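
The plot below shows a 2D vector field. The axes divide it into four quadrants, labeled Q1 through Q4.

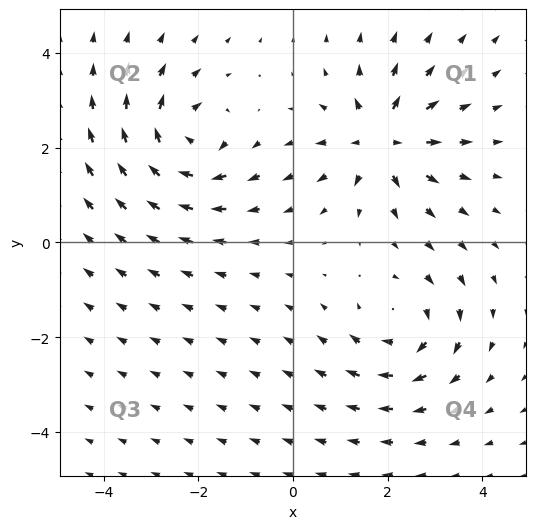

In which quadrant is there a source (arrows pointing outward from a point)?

The source sits at approximately (1.9, 2.2), which lies in quadrant Q1. The divergence there is about +6, positive as expected for a source.

Q1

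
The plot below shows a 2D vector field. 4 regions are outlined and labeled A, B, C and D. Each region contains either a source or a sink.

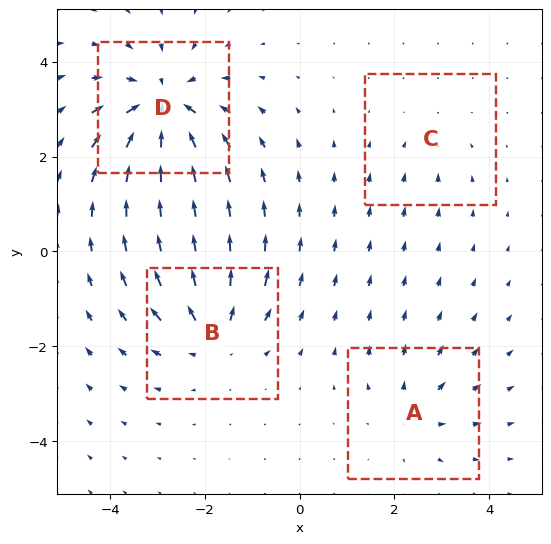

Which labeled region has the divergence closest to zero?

C

Divergence at each region's feature centre — A: about +3, B: about +5, C: about -2, D: about -7. Region C is closest to zero.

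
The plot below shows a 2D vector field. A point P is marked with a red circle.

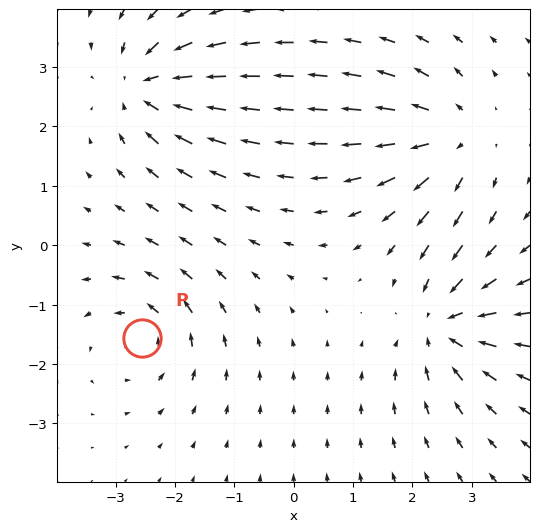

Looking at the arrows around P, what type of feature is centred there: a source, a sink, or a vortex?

At P (-2.6, -1.6) the arrows circulate counterclockwise. Divergence ≈0, curl about +4 — near-zero divergence with nonzero curl is a vortex.

vortex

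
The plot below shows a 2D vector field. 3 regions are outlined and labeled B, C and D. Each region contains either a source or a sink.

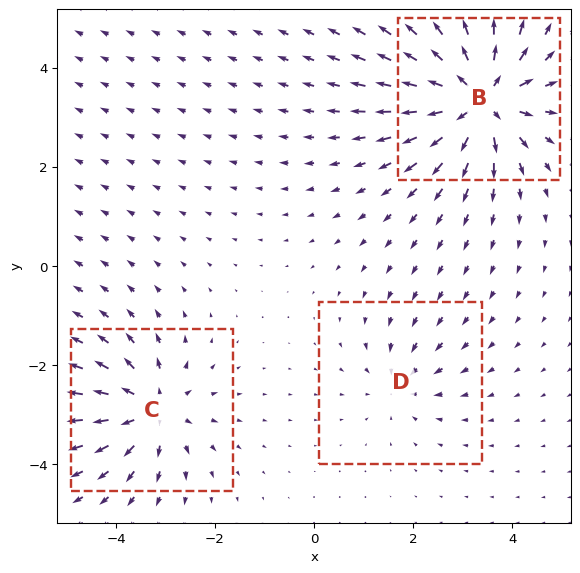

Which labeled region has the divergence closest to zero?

D

Divergence at each region's feature centre — B: about +7, C: about +4, D: about -3. Region D is closest to zero.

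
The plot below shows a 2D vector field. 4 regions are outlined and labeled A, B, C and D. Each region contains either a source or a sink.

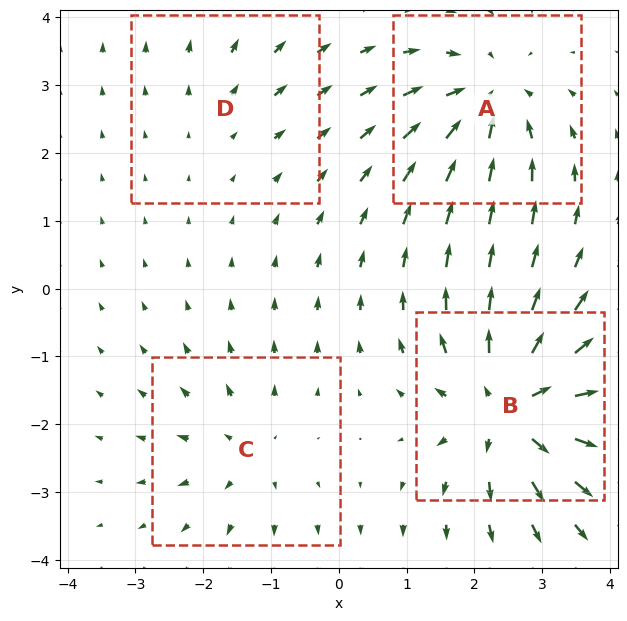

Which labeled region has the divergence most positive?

Divergence at each region's feature centre — A: about -6, B: about +8, C: about +4, D: about +2. Region B is most positive.

B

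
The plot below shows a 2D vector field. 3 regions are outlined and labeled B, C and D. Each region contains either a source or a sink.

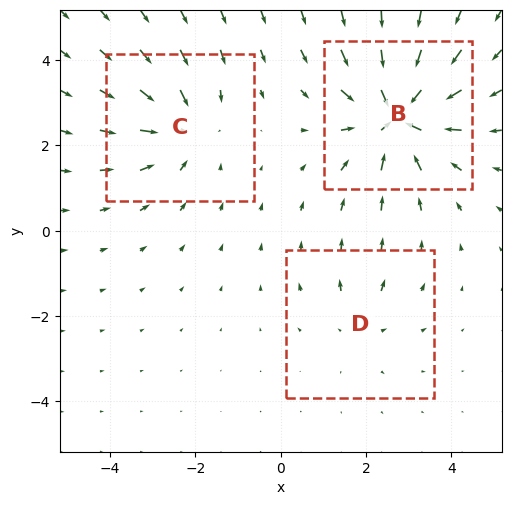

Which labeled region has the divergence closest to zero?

D

Divergence at each region's feature centre — B: about -5, C: about -3, D: about +2. Region D is closest to zero.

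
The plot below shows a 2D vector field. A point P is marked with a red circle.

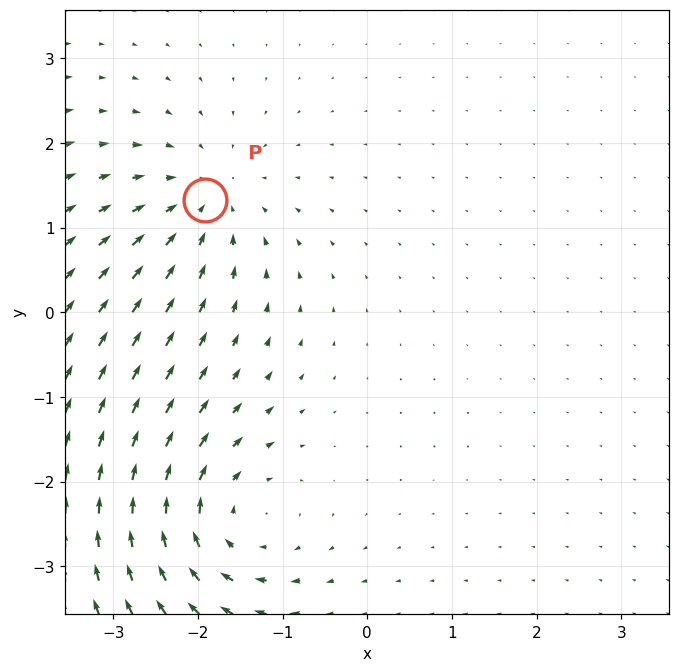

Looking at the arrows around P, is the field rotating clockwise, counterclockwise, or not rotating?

Near P at (-1.9, 1.3) the arrows show no circulation. The curl there is ≈0.

not rotating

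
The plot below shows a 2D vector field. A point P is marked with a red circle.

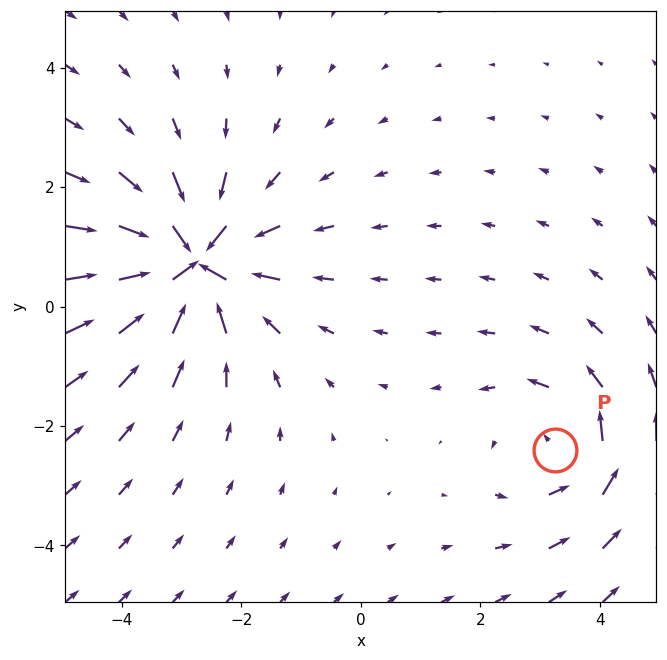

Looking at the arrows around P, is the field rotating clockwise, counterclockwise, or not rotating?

Near P at (3.3, -2.4) the arrows circulate counterclockwise. The curl (z-component) there is about +2; positive curl means counterclockwise rotation.

counterclockwise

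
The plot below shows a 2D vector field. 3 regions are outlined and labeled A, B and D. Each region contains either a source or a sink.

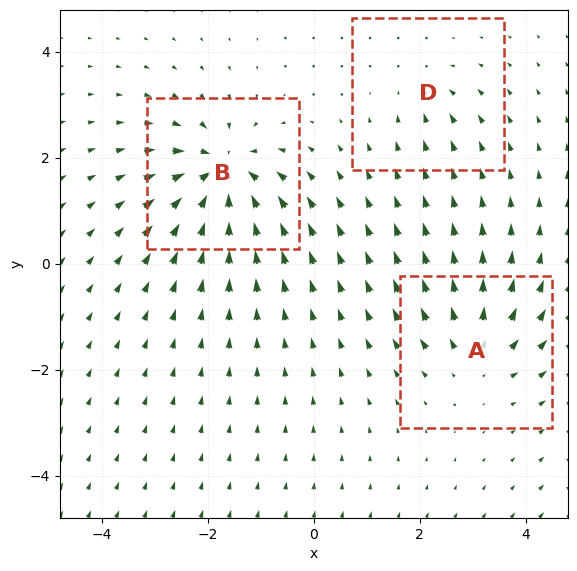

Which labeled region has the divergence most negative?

Divergence at each region's feature centre — A: about +4, B: about -6, D: about -2. Region B is most negative.

B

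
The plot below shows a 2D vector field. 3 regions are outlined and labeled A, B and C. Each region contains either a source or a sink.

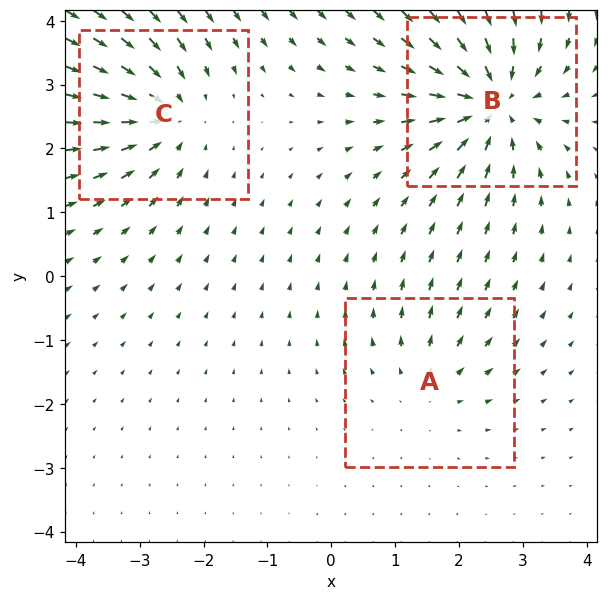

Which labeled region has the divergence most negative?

B

Divergence at each region's feature centre — A: about +2, B: about -5, C: about -4. Region B is most negative.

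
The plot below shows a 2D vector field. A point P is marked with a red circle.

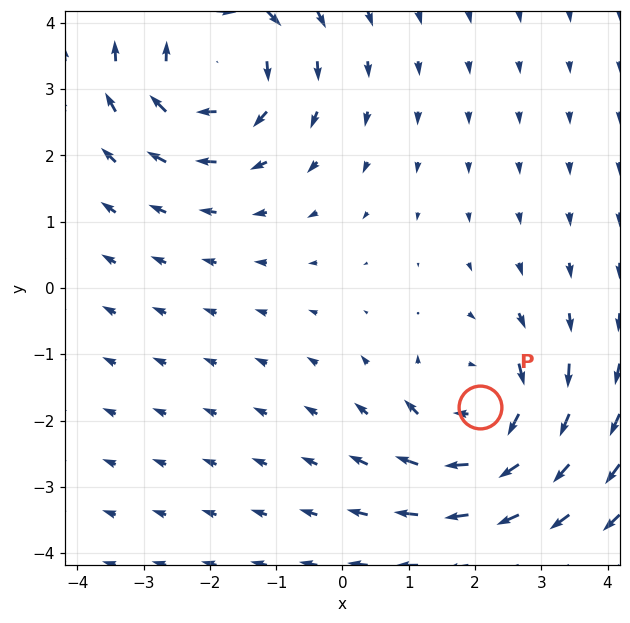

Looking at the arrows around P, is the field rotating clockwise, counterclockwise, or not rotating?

clockwise

Near P at (2.1, -1.8) the arrows circulate clockwise. The curl (z-component) there is about -4; negative curl means clockwise rotation.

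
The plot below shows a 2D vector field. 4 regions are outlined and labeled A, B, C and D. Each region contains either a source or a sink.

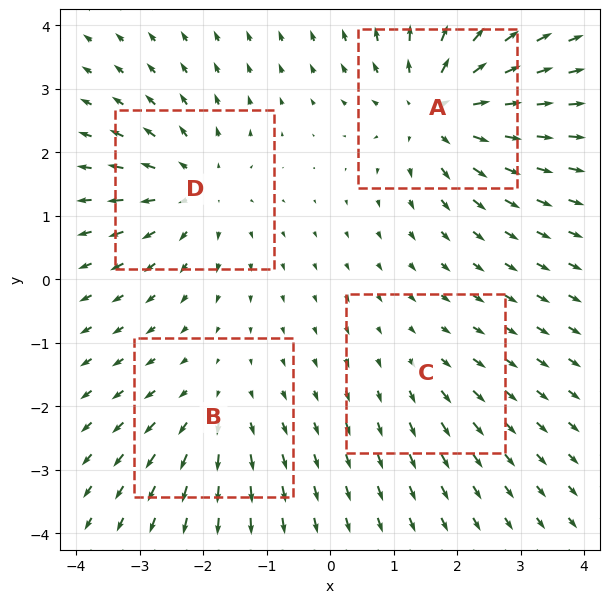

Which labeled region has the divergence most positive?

A

Divergence at each region's feature centre — A: about +7, B: about +3, C: about +2, D: about +5. Region A is most positive.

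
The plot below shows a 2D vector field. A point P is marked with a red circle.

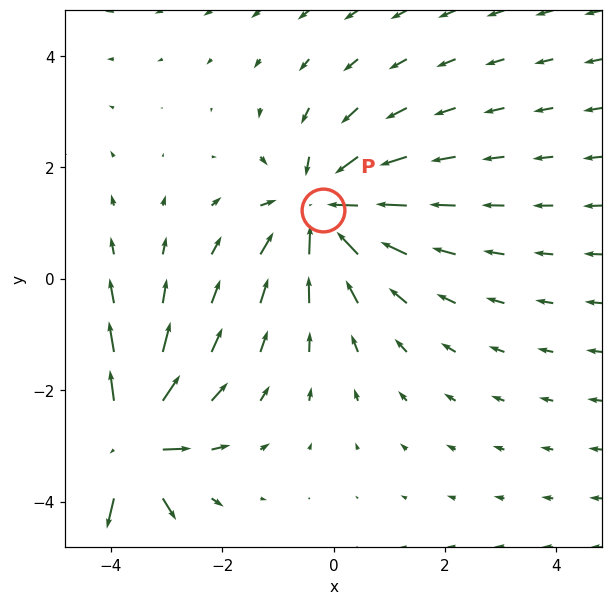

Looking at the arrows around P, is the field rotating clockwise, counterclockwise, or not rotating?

not rotating

Near P at (-0.2, 1.2) the arrows show no circulation. The curl there is ≈0.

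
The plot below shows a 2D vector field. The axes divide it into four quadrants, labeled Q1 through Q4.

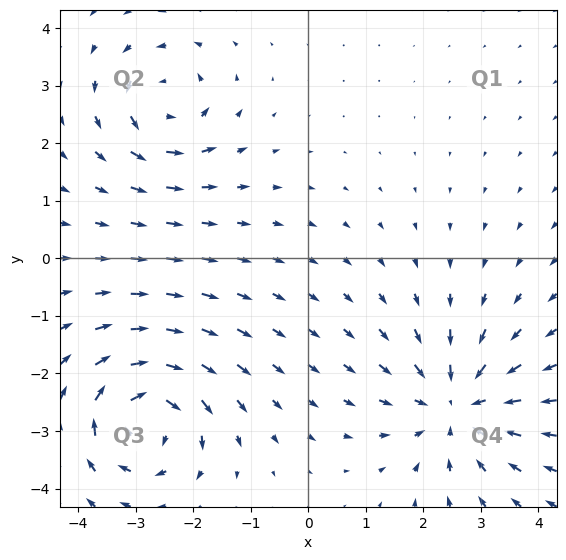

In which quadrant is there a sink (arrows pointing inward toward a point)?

Q4

The sink sits at approximately (2.6, -2.6), which lies in quadrant Q4. The divergence there is about -4, negative as expected for a sink.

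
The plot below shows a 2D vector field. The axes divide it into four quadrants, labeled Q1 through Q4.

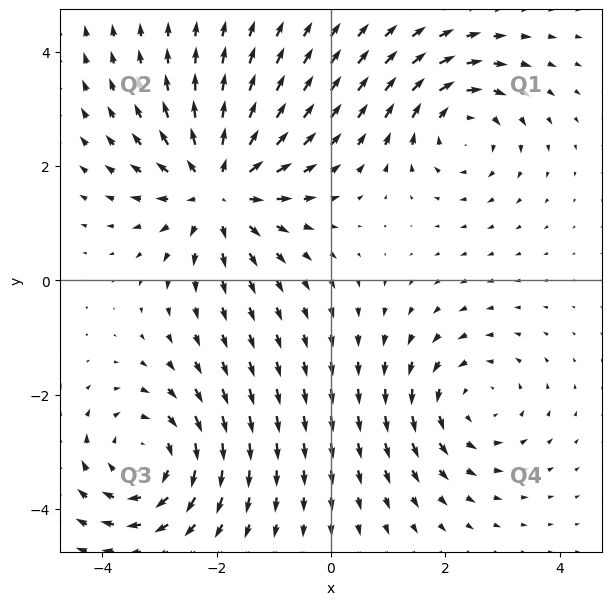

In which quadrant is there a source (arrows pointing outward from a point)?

Q2

The source sits at approximately (-2.0, 1.6), which lies in quadrant Q2. The divergence there is about +5, positive as expected for a source.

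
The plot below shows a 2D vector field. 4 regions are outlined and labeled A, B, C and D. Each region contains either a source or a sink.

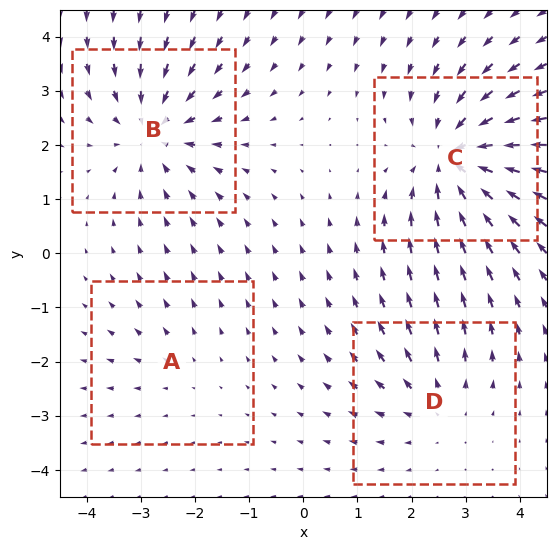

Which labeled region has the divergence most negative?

C

Divergence at each region's feature centre — A: about +2, B: about -5, C: about -6, D: about +3. Region C is most negative.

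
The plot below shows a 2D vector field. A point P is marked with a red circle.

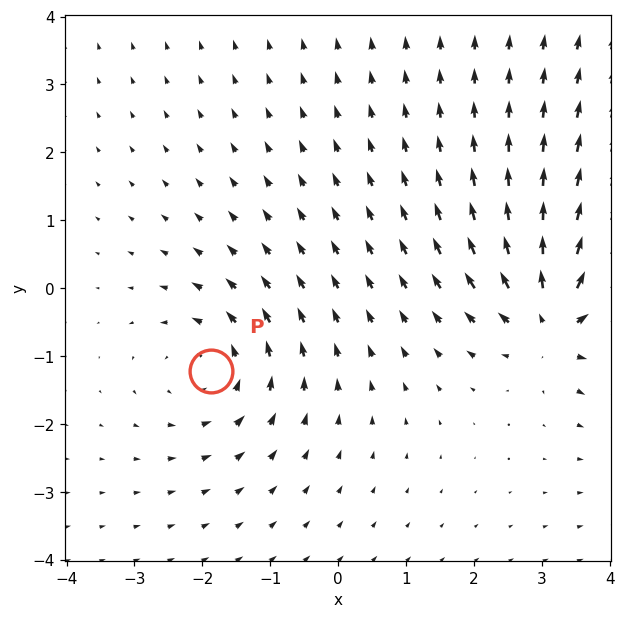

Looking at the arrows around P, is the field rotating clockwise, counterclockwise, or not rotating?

counterclockwise

Near P at (-1.9, -1.2) the arrows circulate counterclockwise. The curl (z-component) there is about +3; positive curl means counterclockwise rotation.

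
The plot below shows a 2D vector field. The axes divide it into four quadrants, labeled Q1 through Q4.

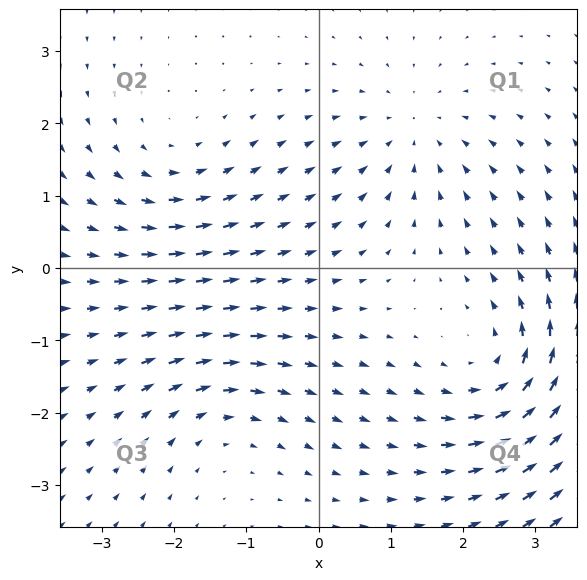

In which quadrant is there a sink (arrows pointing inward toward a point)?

The sink sits at approximately (1.3, 1.9), which lies in quadrant Q1. The divergence there is about -3, negative as expected for a sink.

Q1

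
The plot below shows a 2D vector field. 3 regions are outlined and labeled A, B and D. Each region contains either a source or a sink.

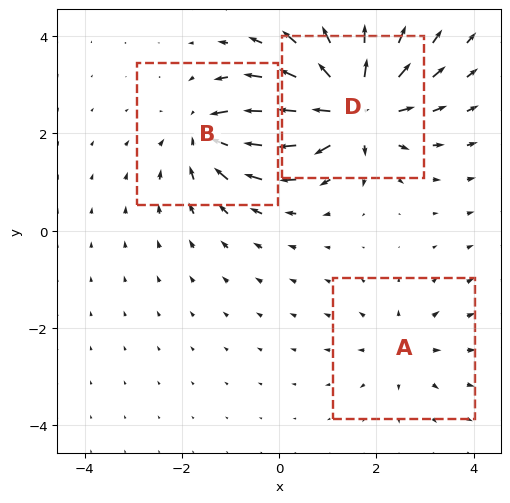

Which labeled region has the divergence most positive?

D

Divergence at each region's feature centre — A: about +2, B: about -4, D: about +6. Region D is most positive.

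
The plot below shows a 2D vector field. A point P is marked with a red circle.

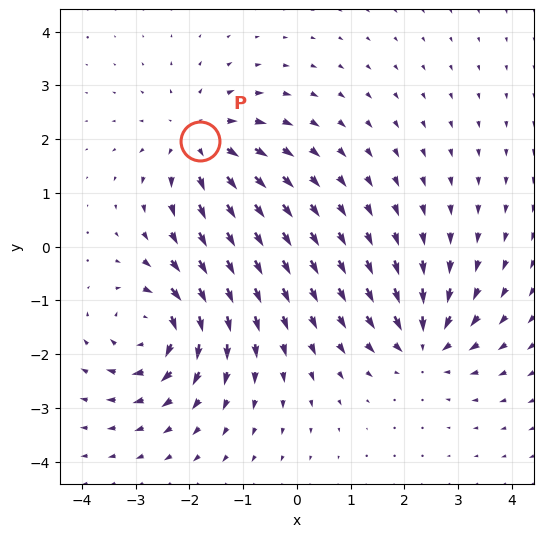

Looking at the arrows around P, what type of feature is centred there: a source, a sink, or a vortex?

At P (-1.8, 2.0) the arrows spread outward. Divergence about +5, curl ≈0 — positive divergence with near-zero curl is a source.

source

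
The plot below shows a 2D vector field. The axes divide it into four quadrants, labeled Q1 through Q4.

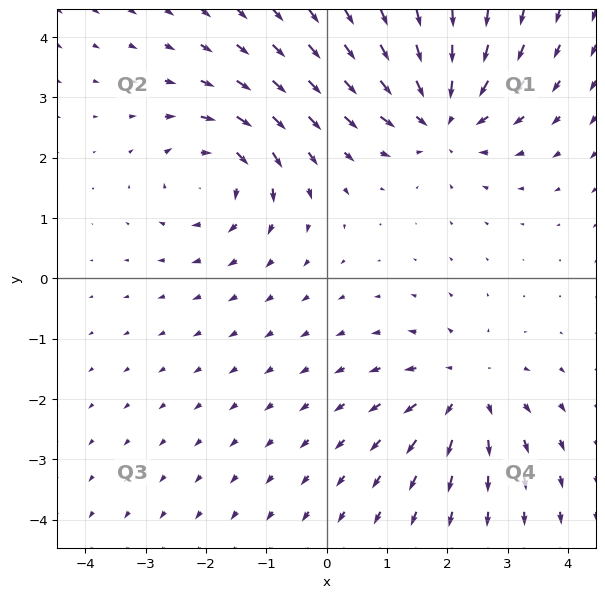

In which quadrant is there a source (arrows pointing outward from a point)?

The source sits at approximately (2.3, -1.9), which lies in quadrant Q4. The divergence there is about +3, positive as expected for a source.

Q4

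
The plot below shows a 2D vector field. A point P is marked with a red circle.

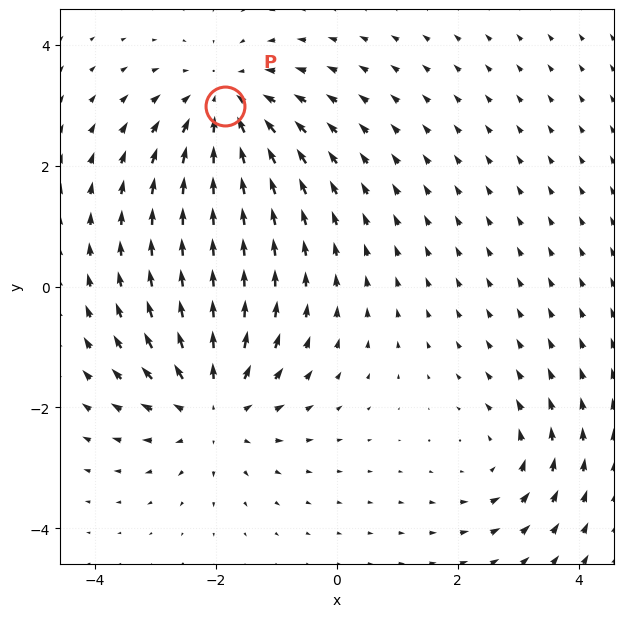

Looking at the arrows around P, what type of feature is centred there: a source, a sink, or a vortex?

sink

At P (-1.9, 3.0) the arrows converge inward. Divergence about -4, curl ≈0 — negative divergence with near-zero curl is a sink.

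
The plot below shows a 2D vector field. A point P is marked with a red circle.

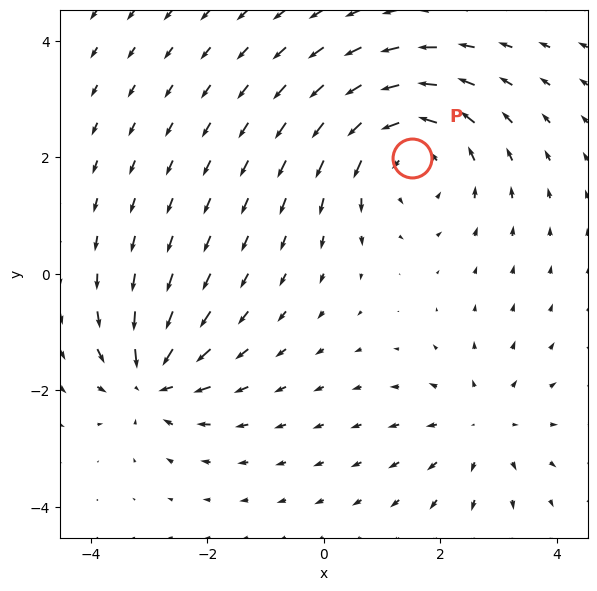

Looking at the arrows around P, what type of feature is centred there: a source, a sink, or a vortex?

At P (1.5, 2.0) the arrows circulate counterclockwise. Divergence ≈0, curl about +4 — near-zero divergence with nonzero curl is a vortex.

vortex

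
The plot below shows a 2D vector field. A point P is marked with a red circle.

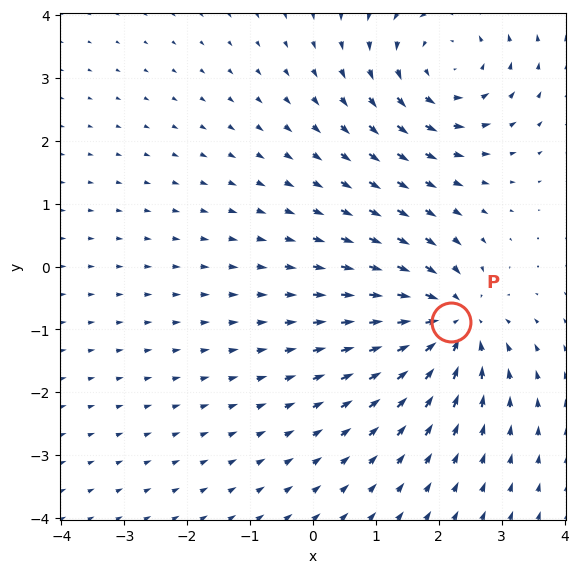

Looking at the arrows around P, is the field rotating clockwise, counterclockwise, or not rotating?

not rotating

Near P at (2.2, -0.9) the arrows show no circulation. The curl there is ≈0.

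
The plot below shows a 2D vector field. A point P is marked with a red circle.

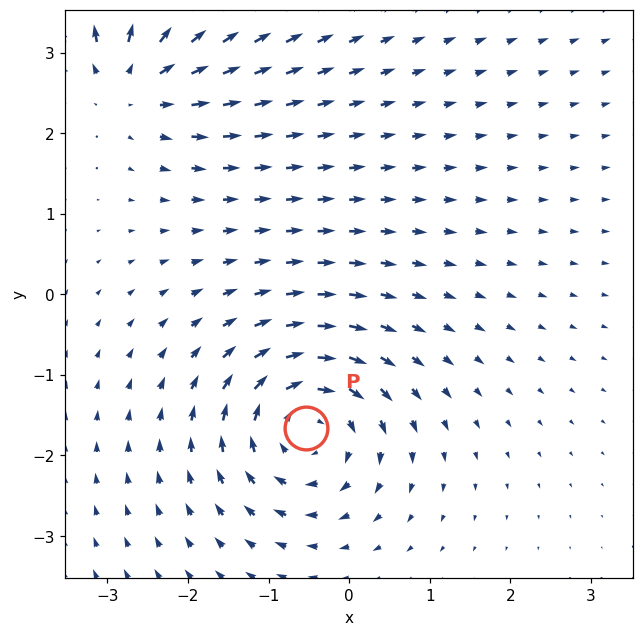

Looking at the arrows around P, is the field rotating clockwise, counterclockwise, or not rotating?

clockwise

Near P at (-0.5, -1.7) the arrows circulate clockwise. The curl (z-component) there is about -5; negative curl means clockwise rotation.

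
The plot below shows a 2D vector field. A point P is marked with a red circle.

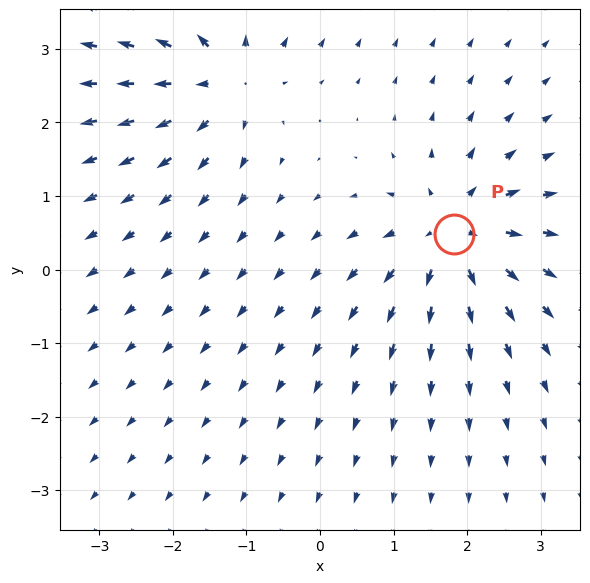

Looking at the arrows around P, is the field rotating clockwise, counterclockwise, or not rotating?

Near P at (1.8, 0.5) the arrows show no circulation. The curl there is ≈0.

not rotating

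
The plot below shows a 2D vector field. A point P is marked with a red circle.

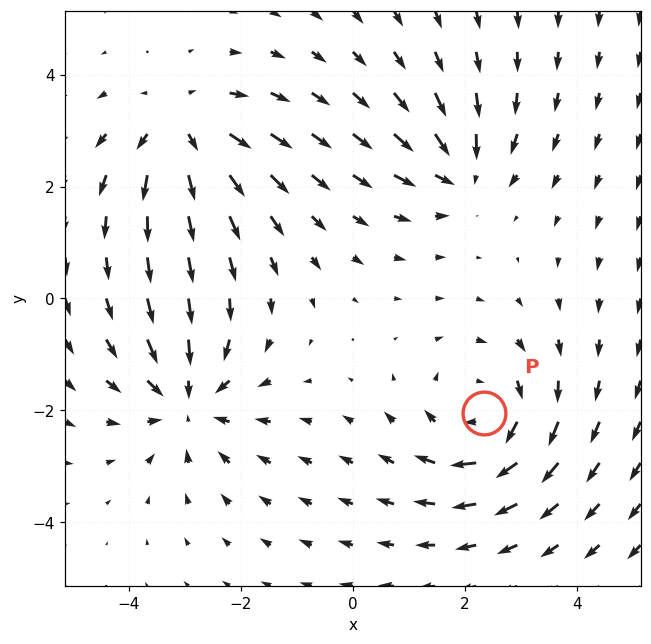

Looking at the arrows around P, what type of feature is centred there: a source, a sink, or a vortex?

At P (2.3, -2.1) the arrows circulate clockwise. Divergence ≈0, curl about -4 — near-zero divergence with nonzero curl is a vortex.

vortex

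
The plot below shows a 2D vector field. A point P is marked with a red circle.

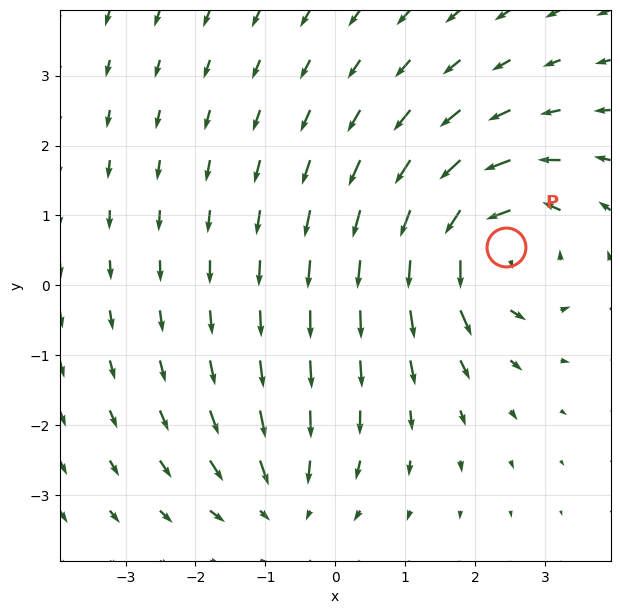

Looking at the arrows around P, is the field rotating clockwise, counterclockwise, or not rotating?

Near P at (2.4, 0.6) the arrows circulate counterclockwise. The curl (z-component) there is about +5; positive curl means counterclockwise rotation.

counterclockwise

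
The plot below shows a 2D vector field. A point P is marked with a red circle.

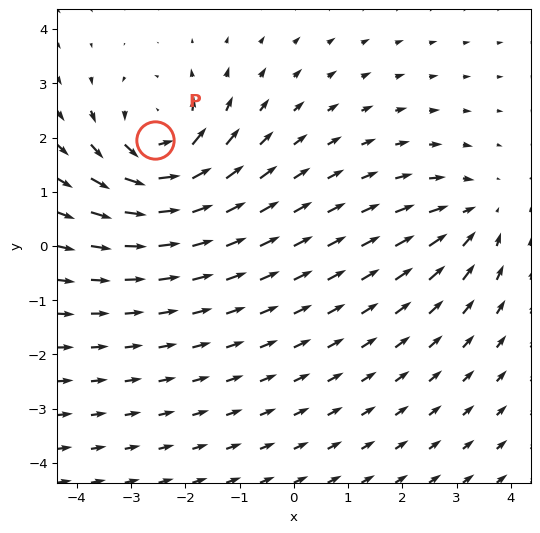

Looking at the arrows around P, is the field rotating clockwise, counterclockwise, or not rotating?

Near P at (-2.6, 2.0) the arrows circulate counterclockwise. The curl (z-component) there is about +5; positive curl means counterclockwise rotation.

counterclockwise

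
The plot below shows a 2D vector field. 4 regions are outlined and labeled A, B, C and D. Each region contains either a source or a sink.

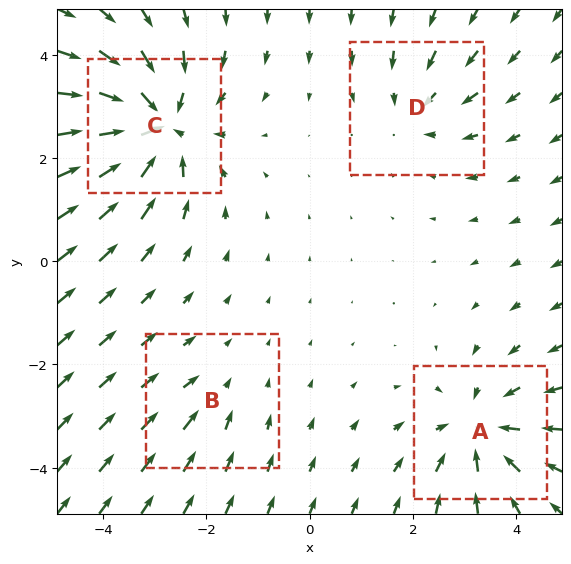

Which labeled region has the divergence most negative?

C

Divergence at each region's feature centre — A: about -5, B: about -2, C: about -7, D: about -3. Region C is most negative.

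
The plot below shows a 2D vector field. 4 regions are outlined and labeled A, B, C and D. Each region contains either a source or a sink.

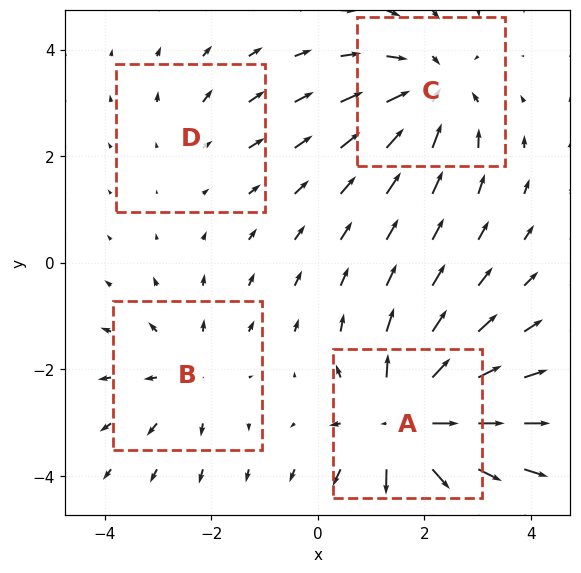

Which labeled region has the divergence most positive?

Divergence at each region's feature centre — A: about +7, B: about +3, C: about -5, D: about +2. Region A is most positive.

A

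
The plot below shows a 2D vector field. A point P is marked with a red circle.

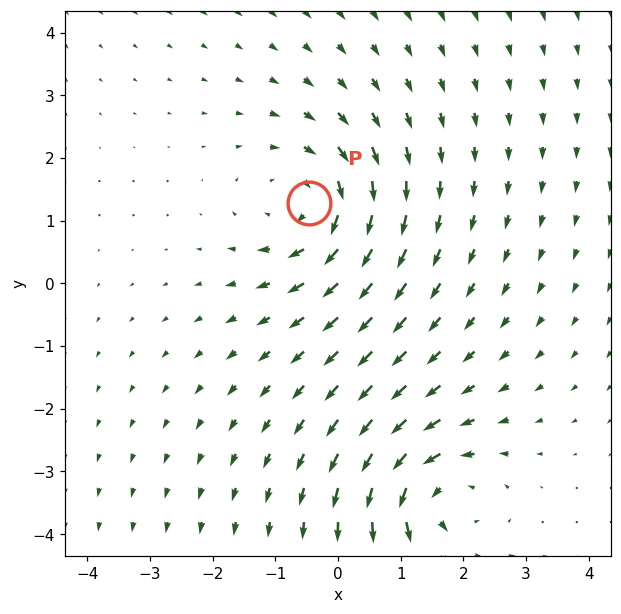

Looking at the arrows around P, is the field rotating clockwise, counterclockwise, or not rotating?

Near P at (-0.5, 1.3) the arrows circulate clockwise. The curl (z-component) there is about -4; negative curl means clockwise rotation.

clockwise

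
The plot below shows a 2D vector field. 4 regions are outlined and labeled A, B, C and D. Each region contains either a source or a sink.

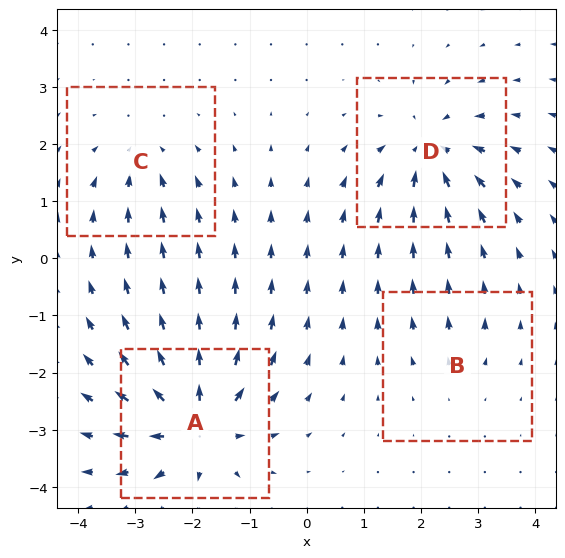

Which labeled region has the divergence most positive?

A

Divergence at each region's feature centre — A: about +8, B: about +2, C: about -4, D: about -6. Region A is most positive.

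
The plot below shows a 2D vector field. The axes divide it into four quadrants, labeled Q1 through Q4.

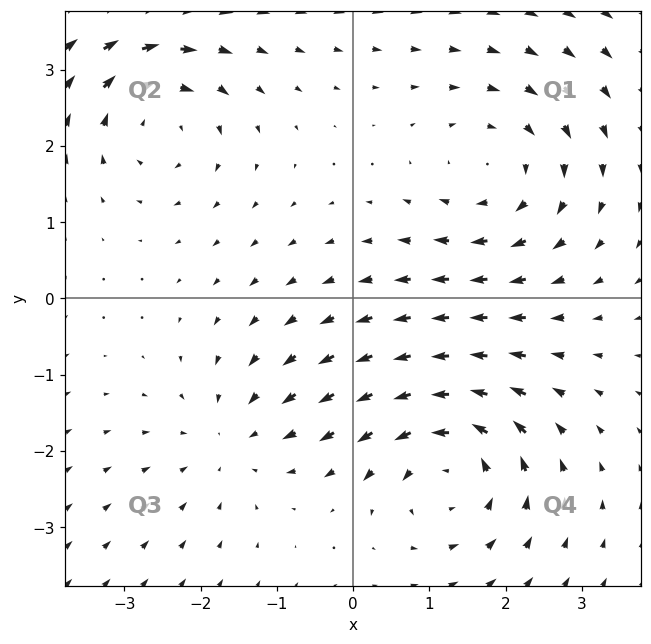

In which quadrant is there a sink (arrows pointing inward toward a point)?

The sink sits at approximately (-1.6, -1.9), which lies in quadrant Q3. The divergence there is about -3, negative as expected for a sink.

Q3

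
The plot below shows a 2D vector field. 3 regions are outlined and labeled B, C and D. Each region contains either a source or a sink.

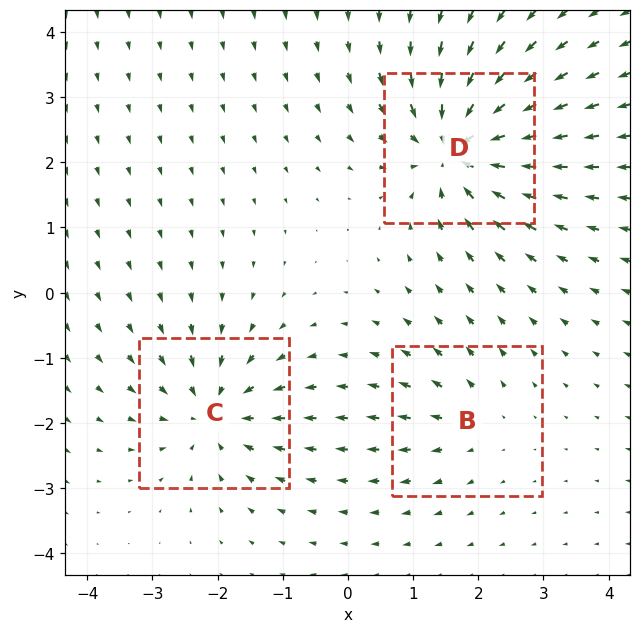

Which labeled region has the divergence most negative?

D

Divergence at each region's feature centre — B: about +2, C: about -4, D: about -6. Region D is most negative.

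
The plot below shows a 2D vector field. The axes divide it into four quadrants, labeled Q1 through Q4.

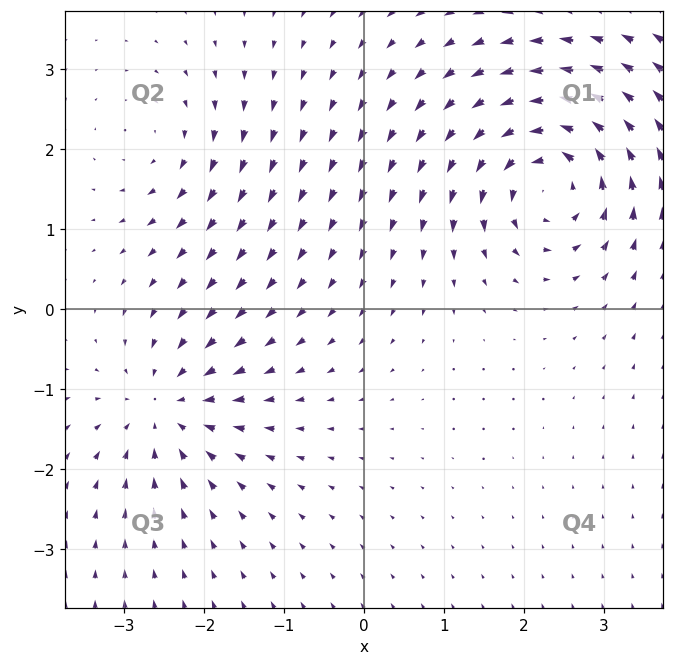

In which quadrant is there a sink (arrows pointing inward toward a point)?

The sink sits at approximately (-2.5, -1.2), which lies in quadrant Q3. The divergence there is about -4, negative as expected for a sink.

Q3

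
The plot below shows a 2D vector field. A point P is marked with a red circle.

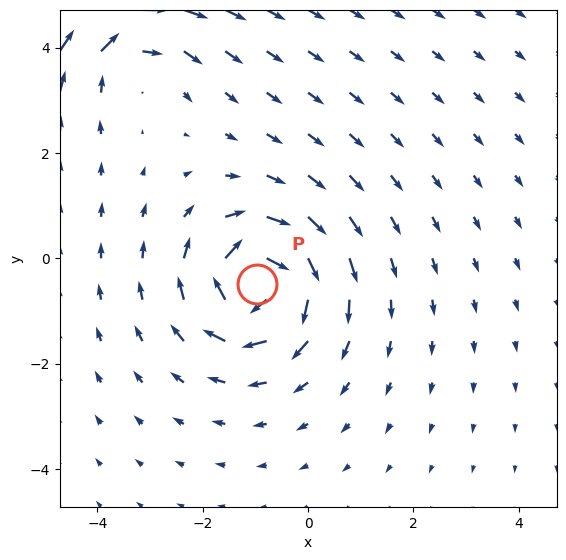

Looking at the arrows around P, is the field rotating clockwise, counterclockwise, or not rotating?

Near P at (-1.0, -0.5) the arrows circulate clockwise. The curl (z-component) there is about -7; negative curl means clockwise rotation.

clockwise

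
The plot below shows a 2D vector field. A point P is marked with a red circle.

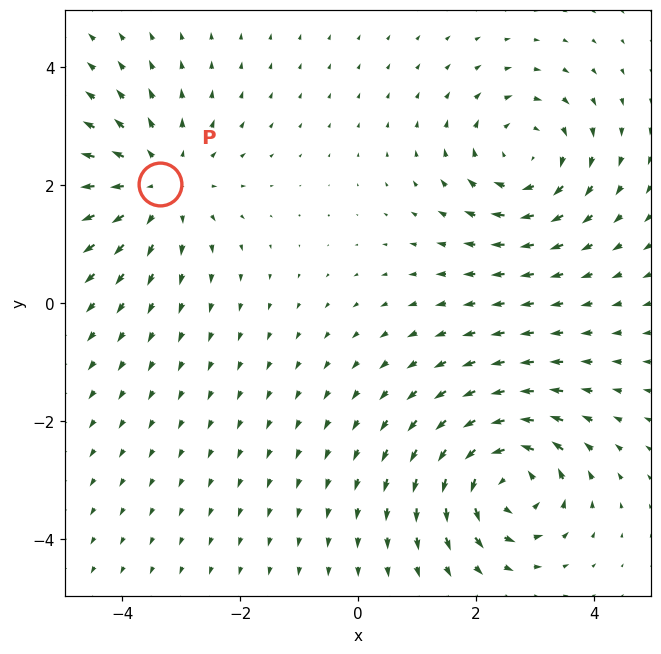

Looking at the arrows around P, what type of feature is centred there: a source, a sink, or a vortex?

At P (-3.4, 2.0) the arrows spread outward. Divergence about +4, curl ≈0 — positive divergence with near-zero curl is a source.

source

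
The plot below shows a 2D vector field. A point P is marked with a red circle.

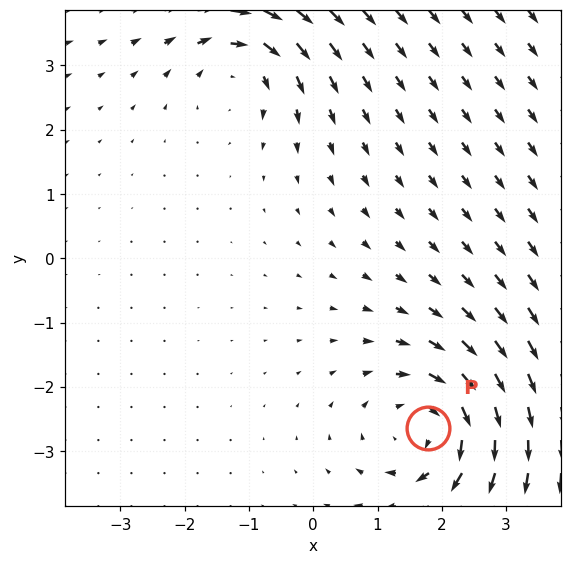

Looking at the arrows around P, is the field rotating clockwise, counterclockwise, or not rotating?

Near P at (1.8, -2.6) the arrows circulate clockwise. The curl (z-component) there is about -4; negative curl means clockwise rotation.

clockwise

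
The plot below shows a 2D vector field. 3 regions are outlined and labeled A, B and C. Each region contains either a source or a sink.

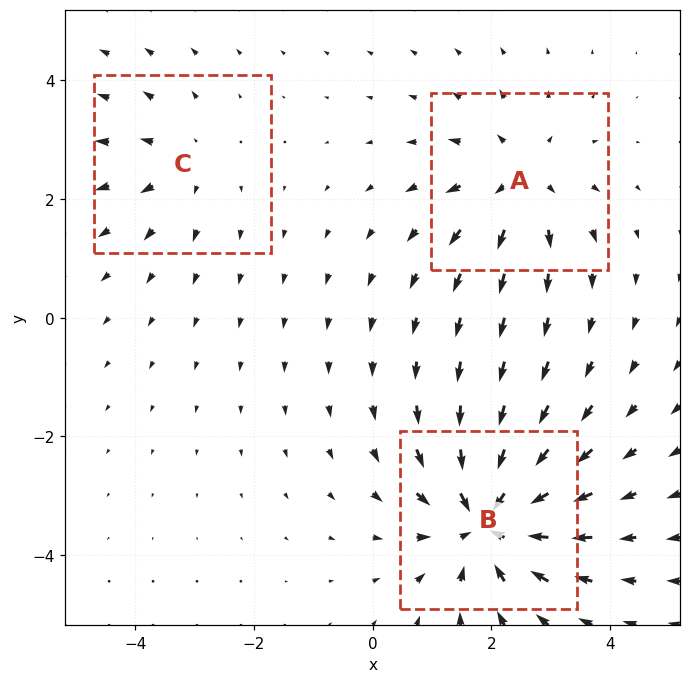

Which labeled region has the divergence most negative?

B

Divergence at each region's feature centre — A: about +3, B: about -5, C: about +2. Region B is most negative.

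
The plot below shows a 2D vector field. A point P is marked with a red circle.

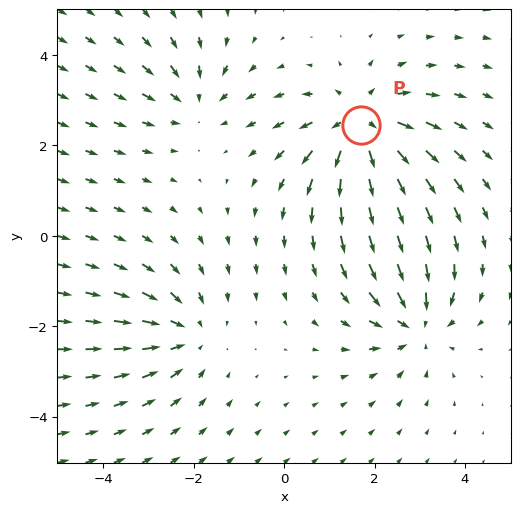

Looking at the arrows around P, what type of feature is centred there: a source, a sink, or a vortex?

source

At P (1.7, 2.5) the arrows spread outward. Divergence about +4, curl ≈0 — positive divergence with near-zero curl is a source.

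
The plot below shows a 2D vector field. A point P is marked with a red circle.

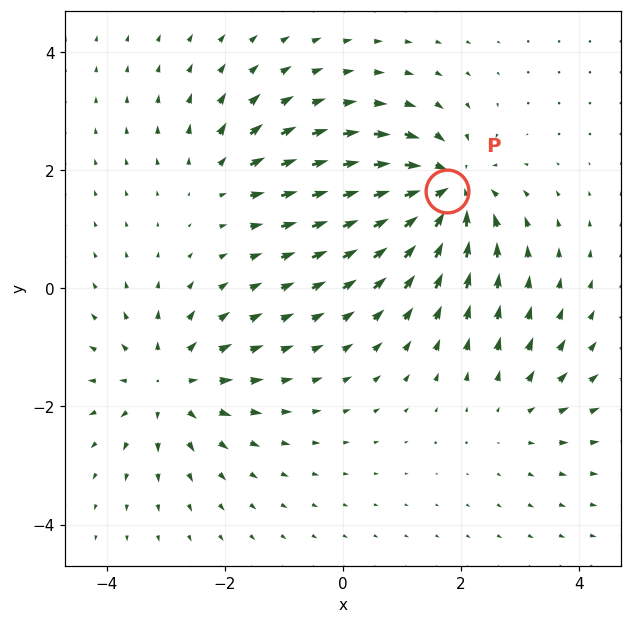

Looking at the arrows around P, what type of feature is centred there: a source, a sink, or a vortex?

At P (1.8, 1.7) the arrows converge inward. Divergence about -6, curl ≈0 — negative divergence with near-zero curl is a sink.

sink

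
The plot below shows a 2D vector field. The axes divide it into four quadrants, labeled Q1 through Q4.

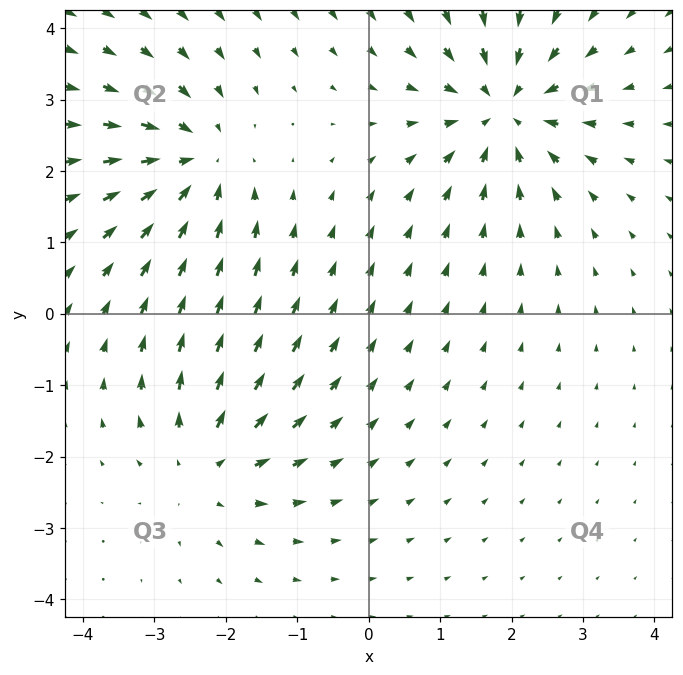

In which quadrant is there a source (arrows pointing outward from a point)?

Q3

The source sits at approximately (-2.3, -2.1), which lies in quadrant Q3. The divergence there is about +4, positive as expected for a source.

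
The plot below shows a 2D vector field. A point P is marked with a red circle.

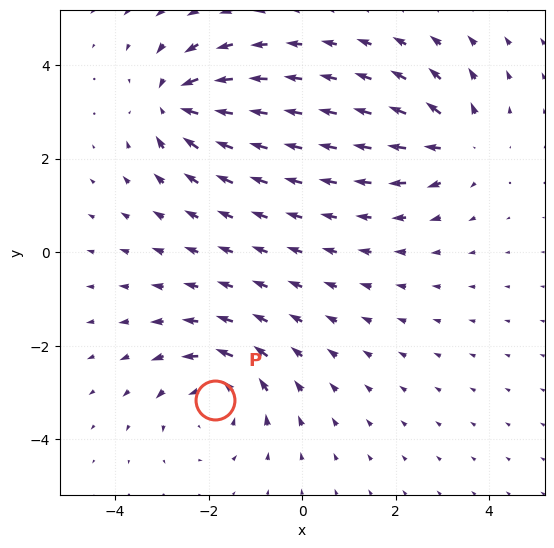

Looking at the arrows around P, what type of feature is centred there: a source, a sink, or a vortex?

At P (-1.9, -3.2) the arrows circulate counterclockwise. Divergence ≈0, curl about +3 — near-zero divergence with nonzero curl is a vortex.

vortex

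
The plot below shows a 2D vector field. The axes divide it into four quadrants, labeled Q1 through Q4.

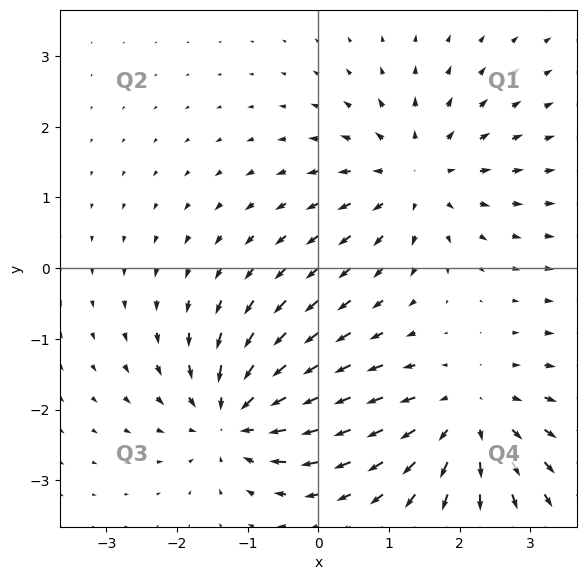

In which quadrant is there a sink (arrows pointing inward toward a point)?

Q3

The sink sits at approximately (-1.2, -2.1), which lies in quadrant Q3. The divergence there is about -5, negative as expected for a sink.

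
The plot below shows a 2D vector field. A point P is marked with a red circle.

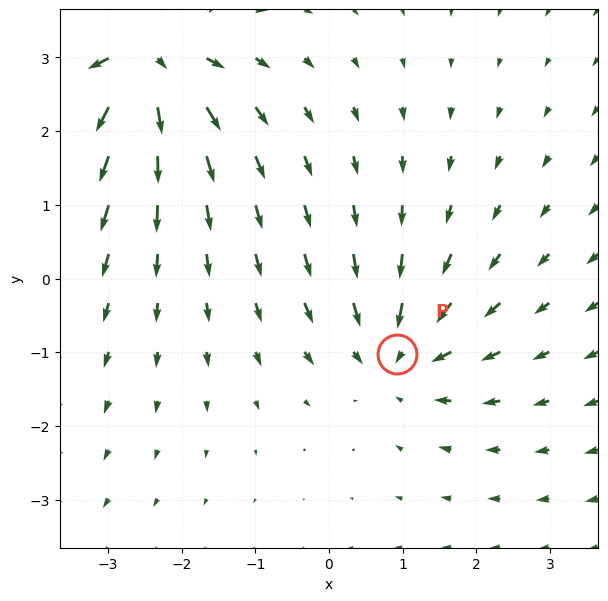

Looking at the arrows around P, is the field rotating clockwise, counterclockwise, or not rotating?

not rotating

Near P at (0.9, -1.0) the arrows show no circulation. The curl there is ≈0.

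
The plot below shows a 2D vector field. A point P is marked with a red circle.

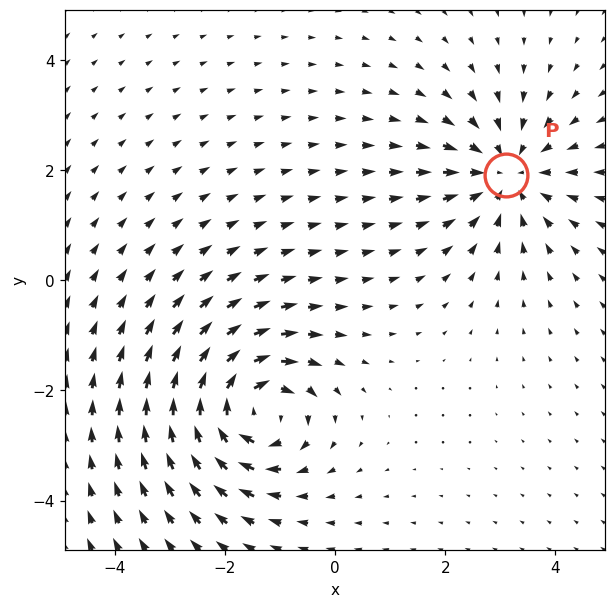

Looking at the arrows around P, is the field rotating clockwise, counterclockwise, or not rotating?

Near P at (3.1, 1.9) the arrows show no circulation. The curl there is ≈0.

not rotating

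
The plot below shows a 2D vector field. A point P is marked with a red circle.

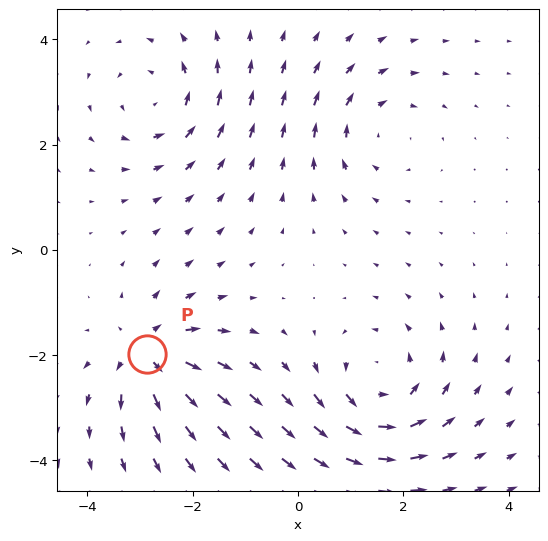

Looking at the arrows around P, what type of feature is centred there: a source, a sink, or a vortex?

At P (-2.9, -2.0) the arrows spread outward. Divergence about +5, curl ≈0 — positive divergence with near-zero curl is a source.

source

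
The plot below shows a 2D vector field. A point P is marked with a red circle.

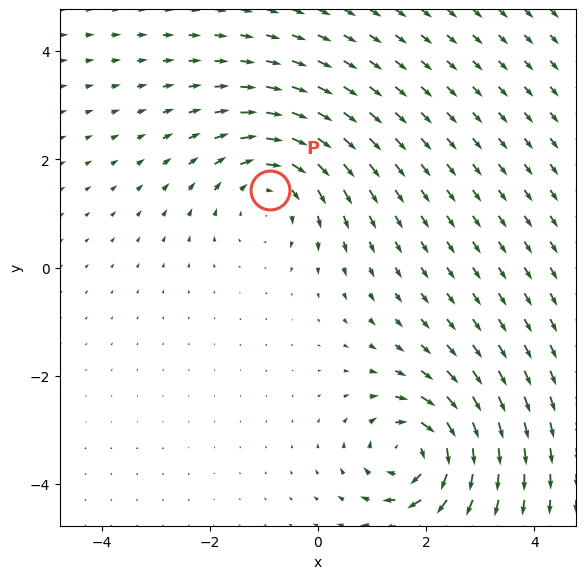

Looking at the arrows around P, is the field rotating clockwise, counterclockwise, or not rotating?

clockwise

Near P at (-0.9, 1.4) the arrows circulate clockwise. The curl (z-component) there is about -3; negative curl means clockwise rotation.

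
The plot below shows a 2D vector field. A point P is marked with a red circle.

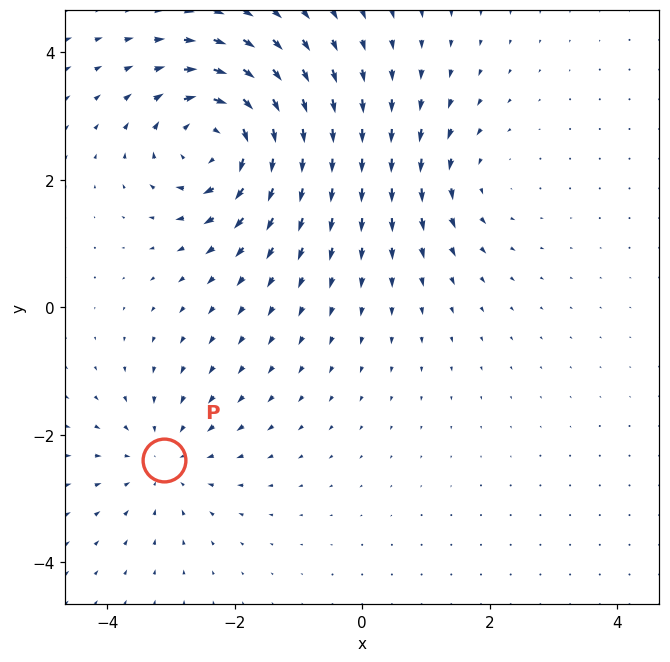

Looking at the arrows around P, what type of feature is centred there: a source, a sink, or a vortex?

sink

At P (-3.1, -2.4) the arrows converge inward. Divergence about -3, curl ≈0 — negative divergence with near-zero curl is a sink.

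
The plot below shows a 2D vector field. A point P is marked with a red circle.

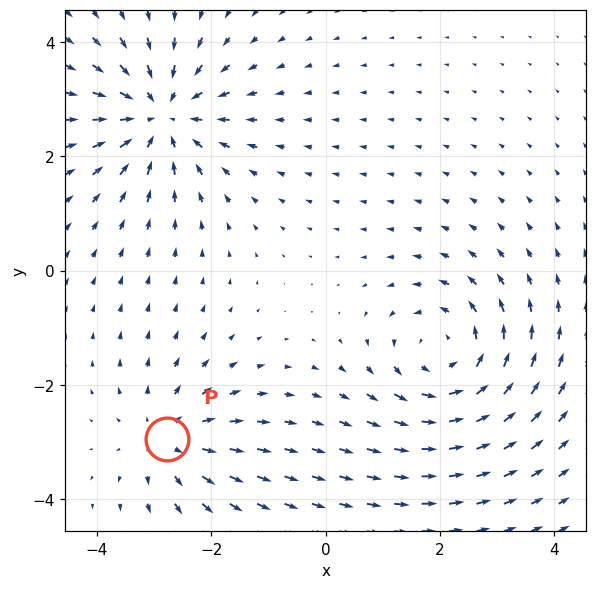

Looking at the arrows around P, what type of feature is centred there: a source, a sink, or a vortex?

source

At P (-2.8, -3.0) the arrows spread outward. Divergence about +3, curl ≈0 — positive divergence with near-zero curl is a source.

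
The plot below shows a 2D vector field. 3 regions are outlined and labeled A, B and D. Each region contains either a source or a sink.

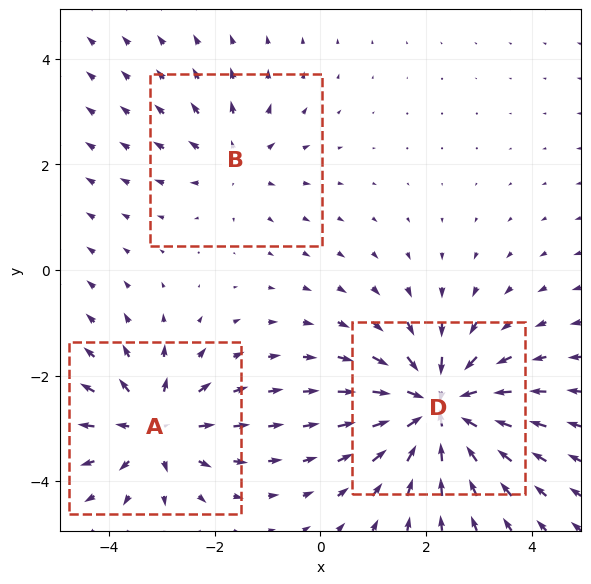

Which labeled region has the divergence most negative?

D

Divergence at each region's feature centre — A: about +4, B: about +2, D: about -6. Region D is most negative.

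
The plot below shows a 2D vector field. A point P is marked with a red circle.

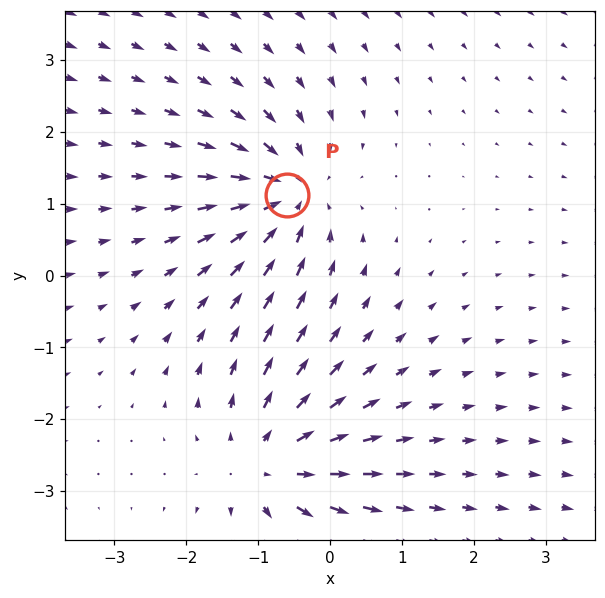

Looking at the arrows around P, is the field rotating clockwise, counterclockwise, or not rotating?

Near P at (-0.6, 1.1) the arrows show no circulation. The curl there is ≈0.

not rotating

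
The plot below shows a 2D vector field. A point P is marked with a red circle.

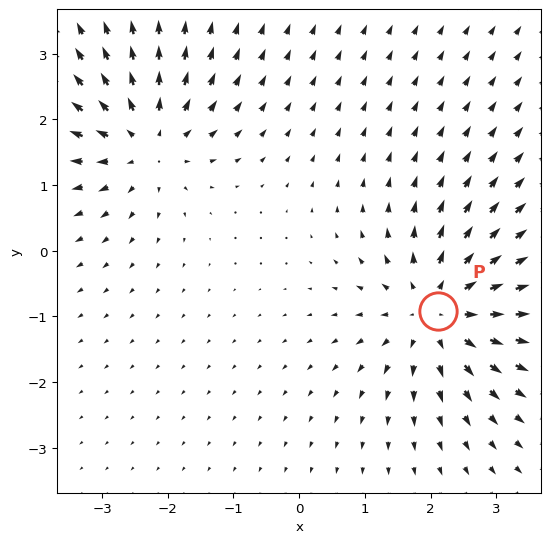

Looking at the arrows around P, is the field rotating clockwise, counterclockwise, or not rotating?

Near P at (2.1, -0.9) the arrows show no circulation. The curl there is ≈0.

not rotating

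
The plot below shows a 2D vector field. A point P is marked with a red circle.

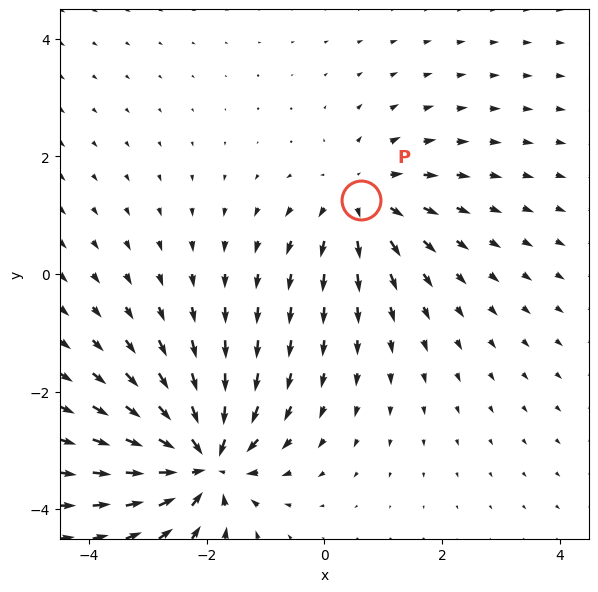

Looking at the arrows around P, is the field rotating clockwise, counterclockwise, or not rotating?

Near P at (0.6, 1.3) the arrows show no circulation. The curl there is ≈0.

not rotating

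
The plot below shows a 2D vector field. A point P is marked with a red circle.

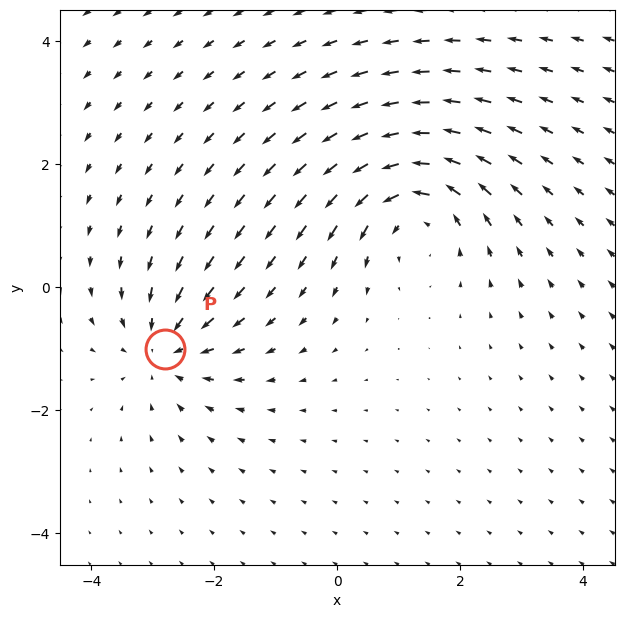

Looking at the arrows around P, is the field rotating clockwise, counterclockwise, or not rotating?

not rotating

Near P at (-2.8, -1.0) the arrows show no circulation. The curl there is ≈0.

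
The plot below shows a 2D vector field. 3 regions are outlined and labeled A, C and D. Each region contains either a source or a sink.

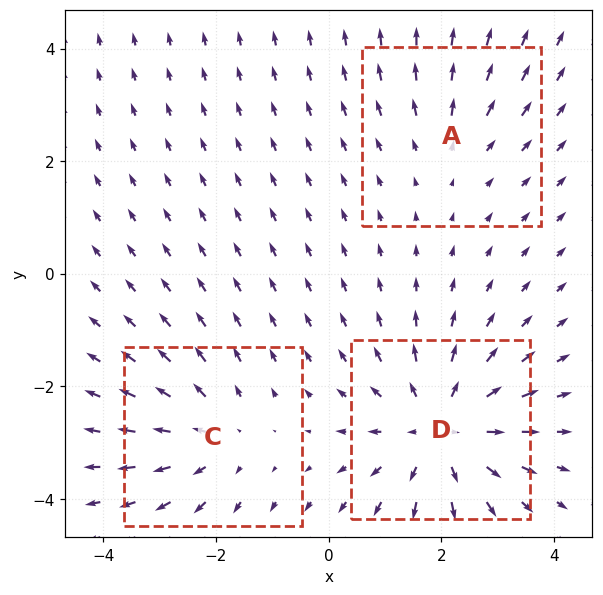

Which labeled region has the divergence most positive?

D

Divergence at each region's feature centre — A: about +2, C: about +3, D: about +4. Region D is most positive.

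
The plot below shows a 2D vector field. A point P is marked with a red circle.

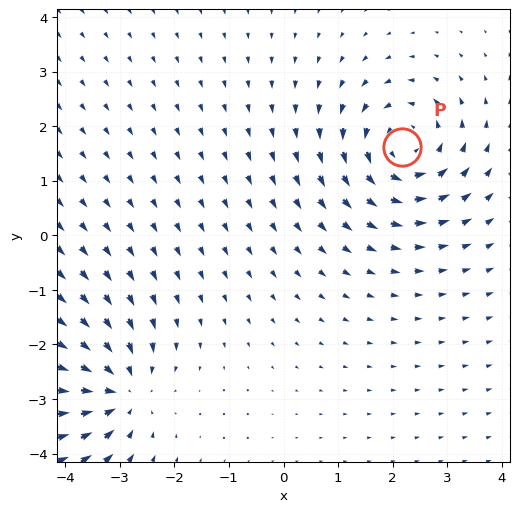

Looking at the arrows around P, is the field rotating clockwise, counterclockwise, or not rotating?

counterclockwise

Near P at (2.2, 1.6) the arrows circulate counterclockwise. The curl (z-component) there is about +5; positive curl means counterclockwise rotation.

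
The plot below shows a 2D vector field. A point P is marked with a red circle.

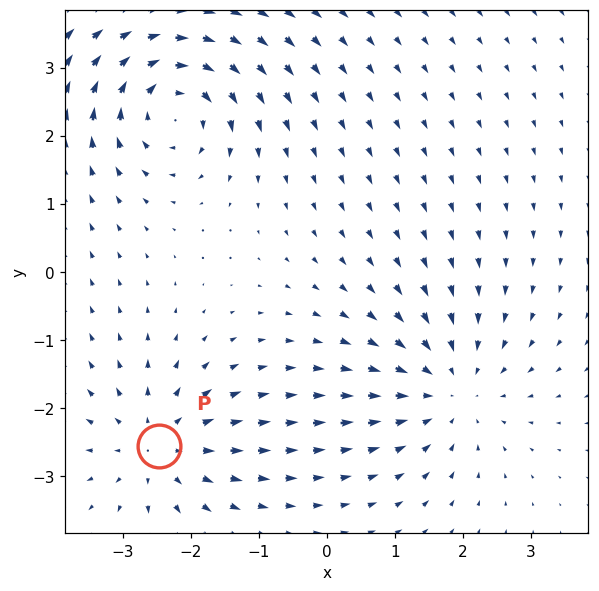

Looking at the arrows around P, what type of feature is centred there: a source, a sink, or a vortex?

source

At P (-2.5, -2.6) the arrows spread outward. Divergence about +4, curl ≈0 — positive divergence with near-zero curl is a source.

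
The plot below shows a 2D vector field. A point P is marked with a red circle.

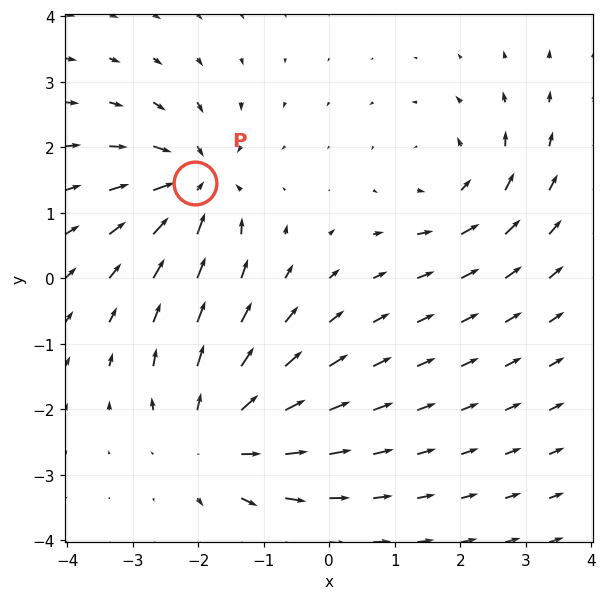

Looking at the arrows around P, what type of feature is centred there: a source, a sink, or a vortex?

At P (-2.0, 1.5) the arrows converge inward. Divergence about -5, curl ≈0 — negative divergence with near-zero curl is a sink.

sink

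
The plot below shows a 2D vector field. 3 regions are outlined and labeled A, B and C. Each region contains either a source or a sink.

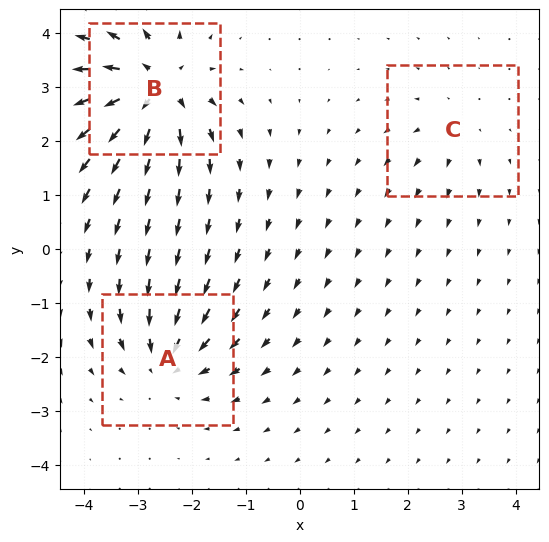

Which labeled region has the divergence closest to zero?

Divergence at each region's feature centre — A: about -4, B: about +6, C: about +2. Region C is closest to zero.

C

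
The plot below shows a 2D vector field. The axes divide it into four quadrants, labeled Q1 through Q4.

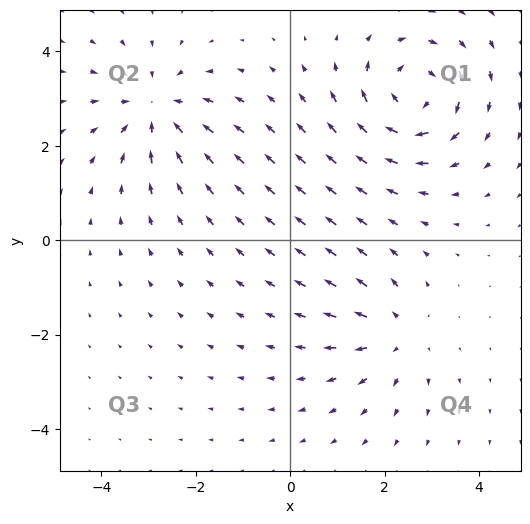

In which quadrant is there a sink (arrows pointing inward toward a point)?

Q2

The sink sits at approximately (-2.9, 2.8), which lies in quadrant Q2. The divergence there is about -4, negative as expected for a sink.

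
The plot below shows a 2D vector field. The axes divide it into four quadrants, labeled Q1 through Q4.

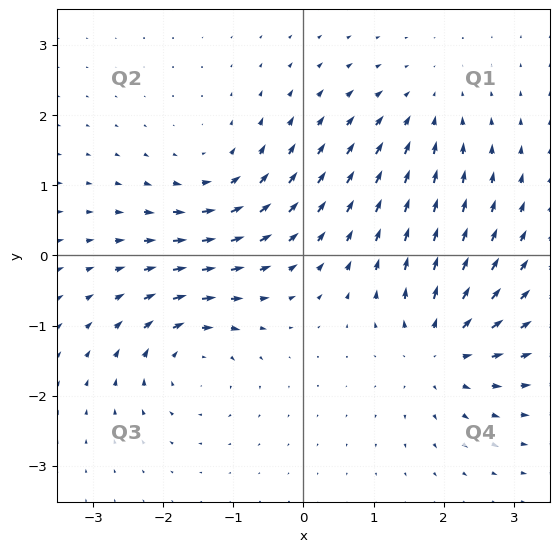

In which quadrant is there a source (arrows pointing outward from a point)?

Q4

The source sits at approximately (2.0, -1.3), which lies in quadrant Q4. The divergence there is about +6, positive as expected for a source.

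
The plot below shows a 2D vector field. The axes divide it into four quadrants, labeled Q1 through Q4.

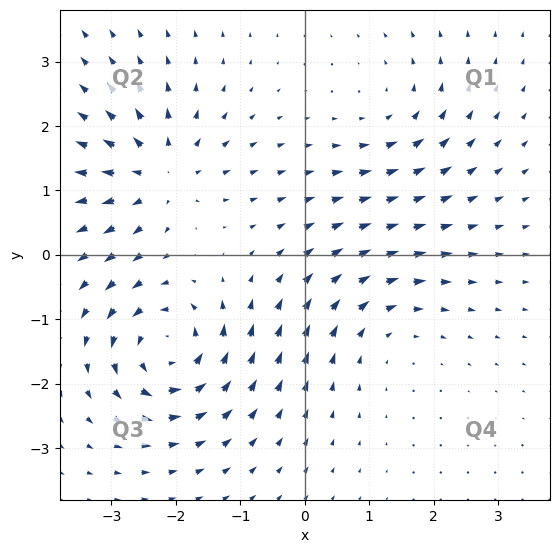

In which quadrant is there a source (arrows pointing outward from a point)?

Q2

The source sits at approximately (-2.2, 1.3), which lies in quadrant Q2. The divergence there is about +5, positive as expected for a source.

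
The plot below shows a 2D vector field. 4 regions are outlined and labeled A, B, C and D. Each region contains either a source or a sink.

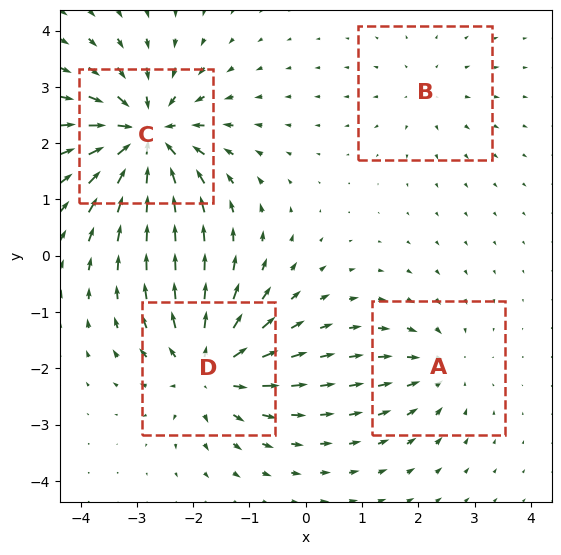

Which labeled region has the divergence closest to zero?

B

Divergence at each region's feature centre — A: about -4, B: about +2, C: about -8, D: about +6. Region B is closest to zero.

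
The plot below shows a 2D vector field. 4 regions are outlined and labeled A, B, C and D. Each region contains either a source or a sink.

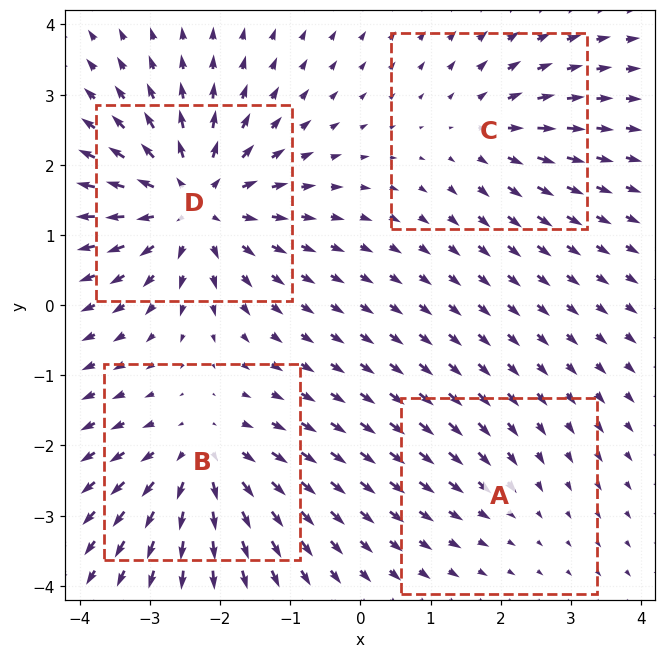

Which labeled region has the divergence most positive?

Divergence at each region's feature centre — A: about -2, B: about +5, C: about +4, D: about +8. Region D is most positive.

D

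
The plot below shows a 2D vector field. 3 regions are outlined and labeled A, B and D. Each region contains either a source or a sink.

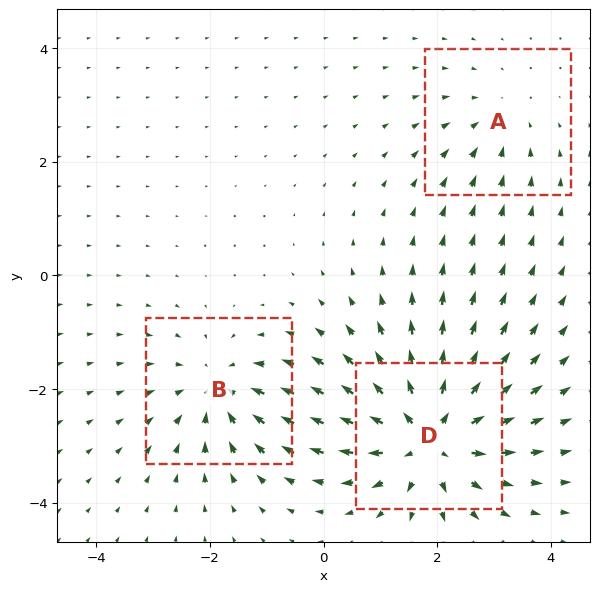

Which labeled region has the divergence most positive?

D

Divergence at each region's feature centre — A: about -2, B: about -3, D: about +5. Region D is most positive.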